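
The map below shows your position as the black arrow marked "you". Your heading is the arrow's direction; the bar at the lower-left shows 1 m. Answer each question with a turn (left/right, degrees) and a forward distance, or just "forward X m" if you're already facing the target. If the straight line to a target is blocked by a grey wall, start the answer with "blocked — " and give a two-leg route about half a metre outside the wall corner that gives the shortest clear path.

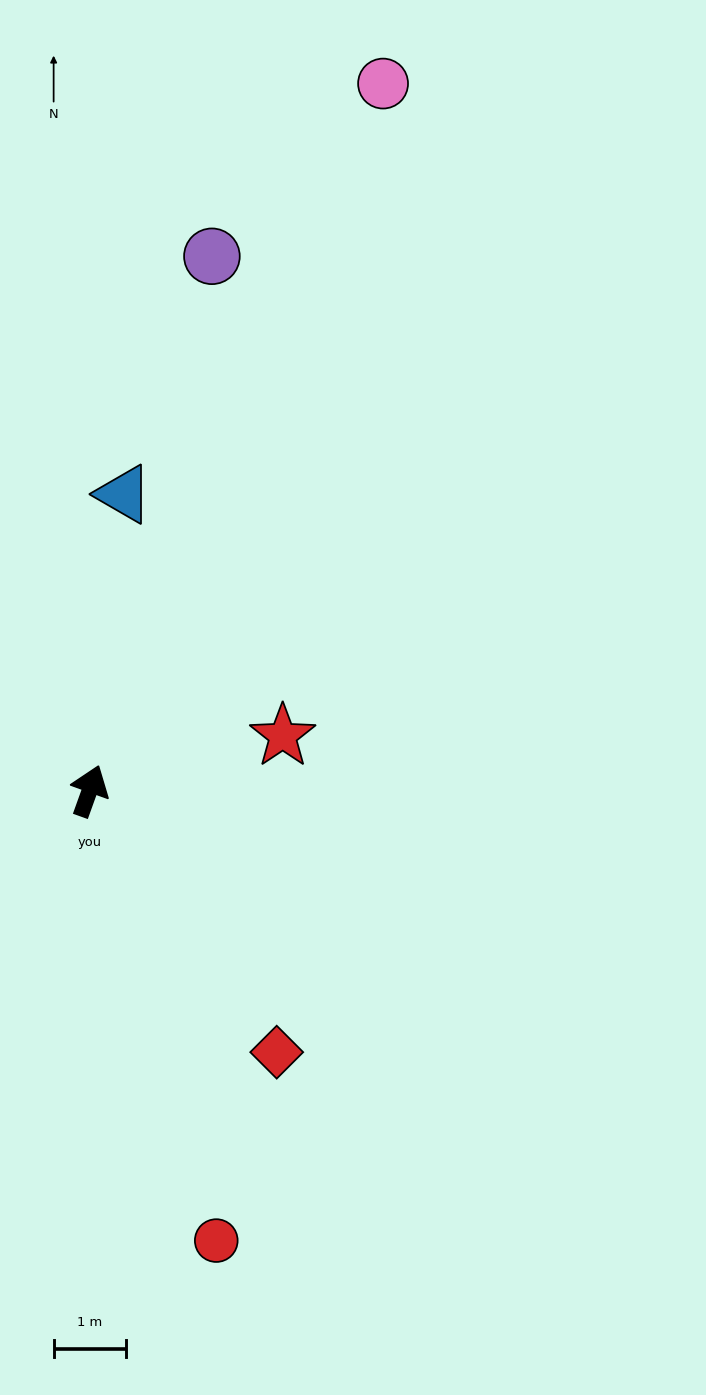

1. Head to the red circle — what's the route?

turn right 144°, forward 6.5 m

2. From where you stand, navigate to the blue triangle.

turn left 13°, forward 4.1 m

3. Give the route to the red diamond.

turn right 125°, forward 4.5 m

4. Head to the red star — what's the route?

turn right 54°, forward 2.8 m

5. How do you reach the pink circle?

turn right 3°, forward 10.6 m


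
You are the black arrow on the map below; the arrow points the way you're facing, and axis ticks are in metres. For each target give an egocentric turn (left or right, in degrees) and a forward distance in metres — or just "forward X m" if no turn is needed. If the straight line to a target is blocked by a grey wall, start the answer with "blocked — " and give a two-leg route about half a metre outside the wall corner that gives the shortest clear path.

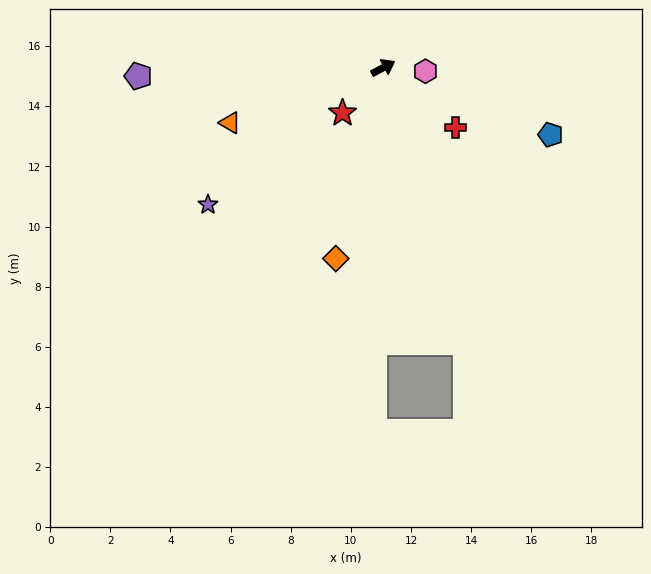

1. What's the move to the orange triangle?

turn left 171°, forward 5.4 m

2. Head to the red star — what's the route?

turn right 160°, forward 2.0 m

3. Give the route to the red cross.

turn right 68°, forward 3.1 m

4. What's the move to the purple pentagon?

turn left 154°, forward 8.1 m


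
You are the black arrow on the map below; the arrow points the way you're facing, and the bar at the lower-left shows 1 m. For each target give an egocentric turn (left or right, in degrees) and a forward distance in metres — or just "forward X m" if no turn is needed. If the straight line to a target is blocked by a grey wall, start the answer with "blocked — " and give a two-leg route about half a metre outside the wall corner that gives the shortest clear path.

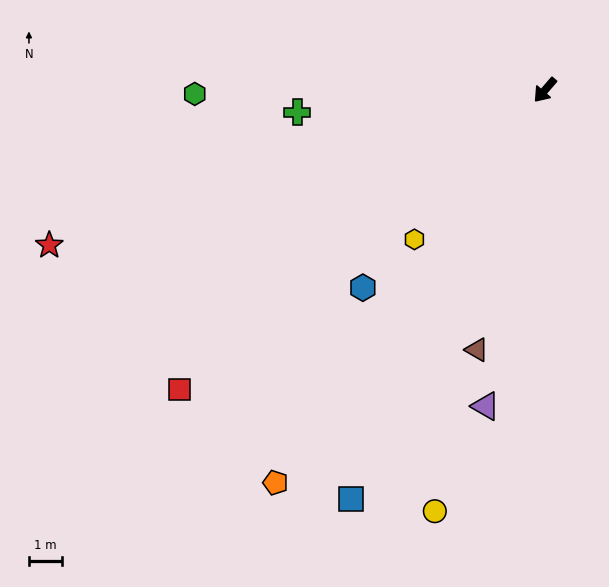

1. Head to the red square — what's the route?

turn right 10°, forward 14.4 m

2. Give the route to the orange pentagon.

turn left 6°, forward 14.6 m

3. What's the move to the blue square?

turn left 15°, forward 13.8 m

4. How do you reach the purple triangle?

turn left 30°, forward 9.8 m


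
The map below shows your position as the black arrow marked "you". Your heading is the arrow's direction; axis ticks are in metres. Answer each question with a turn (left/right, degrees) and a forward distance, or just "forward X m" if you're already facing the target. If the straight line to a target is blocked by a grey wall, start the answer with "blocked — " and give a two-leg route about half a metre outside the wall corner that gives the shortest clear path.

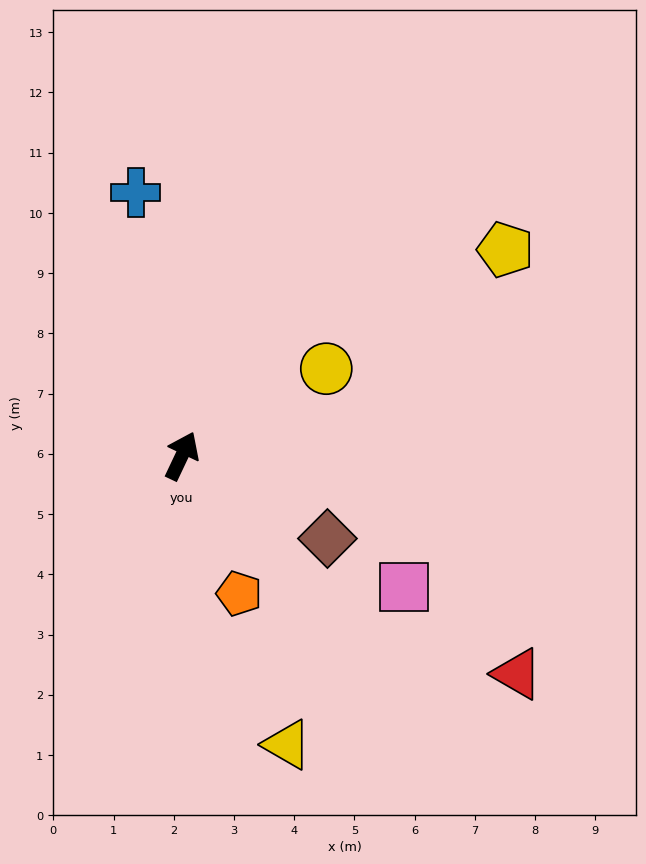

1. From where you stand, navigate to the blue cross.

turn left 35°, forward 4.4 m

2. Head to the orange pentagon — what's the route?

turn right 132°, forward 2.5 m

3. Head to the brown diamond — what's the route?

turn right 94°, forward 2.8 m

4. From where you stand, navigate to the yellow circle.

turn right 34°, forward 2.8 m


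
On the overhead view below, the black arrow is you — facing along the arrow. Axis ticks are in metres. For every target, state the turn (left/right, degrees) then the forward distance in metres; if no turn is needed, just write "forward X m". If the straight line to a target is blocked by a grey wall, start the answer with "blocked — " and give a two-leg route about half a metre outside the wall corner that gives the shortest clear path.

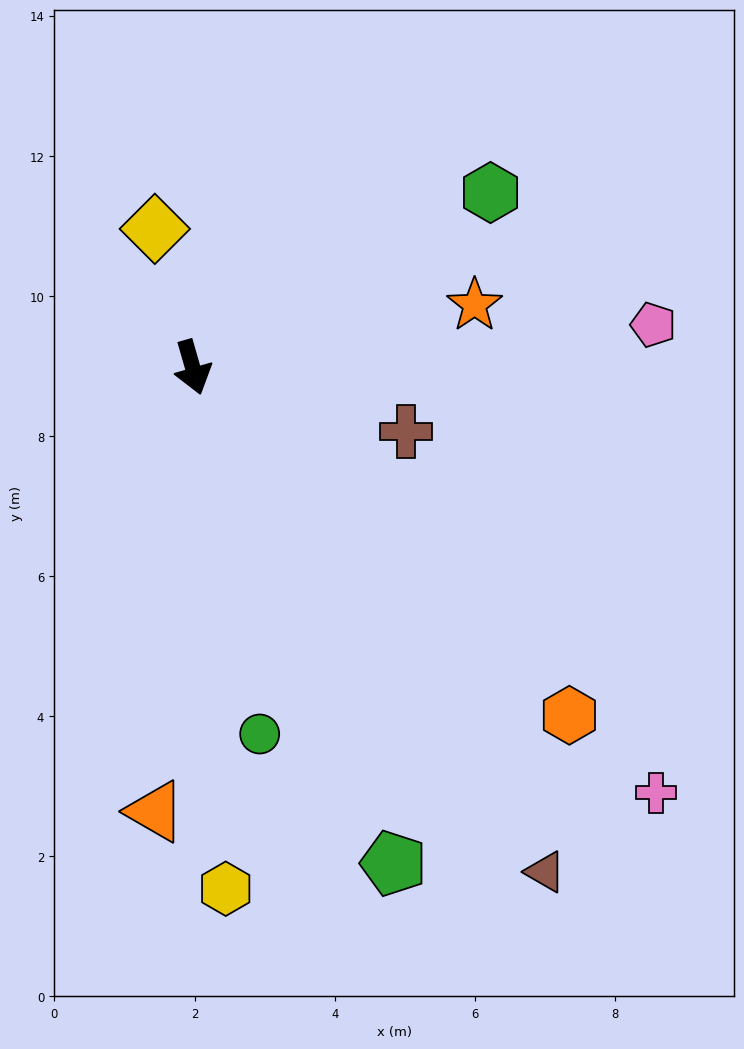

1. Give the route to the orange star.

turn left 86°, forward 4.1 m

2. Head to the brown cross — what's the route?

turn left 57°, forward 3.2 m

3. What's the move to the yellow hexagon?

turn right 12°, forward 7.5 m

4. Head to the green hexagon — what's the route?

turn left 104°, forward 4.9 m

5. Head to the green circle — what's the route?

turn right 6°, forward 5.3 m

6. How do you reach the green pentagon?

turn left 6°, forward 7.6 m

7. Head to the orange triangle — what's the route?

turn right 21°, forward 6.4 m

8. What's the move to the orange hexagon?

turn left 31°, forward 7.3 m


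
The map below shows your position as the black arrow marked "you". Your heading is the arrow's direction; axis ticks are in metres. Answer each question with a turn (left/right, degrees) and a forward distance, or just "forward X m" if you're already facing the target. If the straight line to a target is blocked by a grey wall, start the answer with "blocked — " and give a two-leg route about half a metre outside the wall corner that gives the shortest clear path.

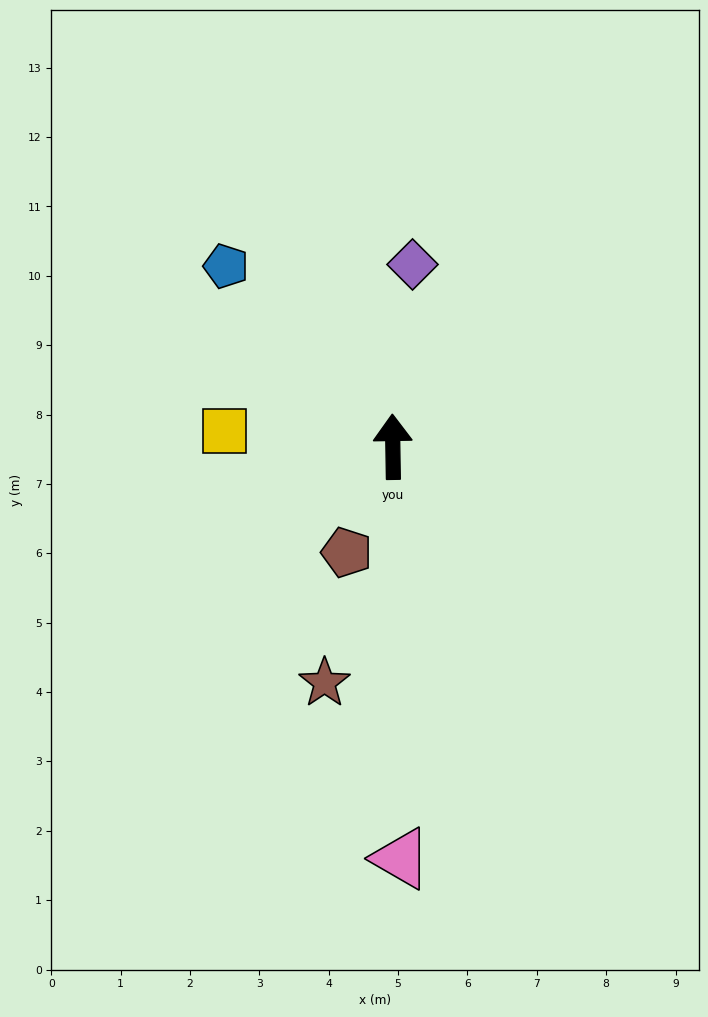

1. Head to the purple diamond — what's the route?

turn right 7°, forward 2.6 m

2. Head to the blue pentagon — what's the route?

turn left 42°, forward 3.5 m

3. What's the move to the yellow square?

turn left 84°, forward 2.4 m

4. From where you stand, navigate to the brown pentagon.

turn left 155°, forward 1.7 m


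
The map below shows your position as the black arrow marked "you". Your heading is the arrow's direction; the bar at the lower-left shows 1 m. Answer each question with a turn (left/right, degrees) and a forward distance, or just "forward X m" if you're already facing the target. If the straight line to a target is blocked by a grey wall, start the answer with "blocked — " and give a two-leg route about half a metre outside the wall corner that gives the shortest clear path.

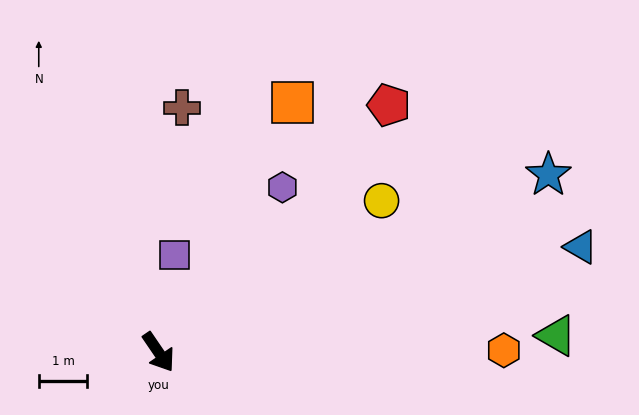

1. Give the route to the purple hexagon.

turn left 109°, forward 4.2 m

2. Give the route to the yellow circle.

turn left 90°, forward 5.5 m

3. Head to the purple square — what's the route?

turn left 136°, forward 2.0 m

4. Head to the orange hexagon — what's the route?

turn left 56°, forward 7.1 m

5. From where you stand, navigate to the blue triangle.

turn left 70°, forward 8.9 m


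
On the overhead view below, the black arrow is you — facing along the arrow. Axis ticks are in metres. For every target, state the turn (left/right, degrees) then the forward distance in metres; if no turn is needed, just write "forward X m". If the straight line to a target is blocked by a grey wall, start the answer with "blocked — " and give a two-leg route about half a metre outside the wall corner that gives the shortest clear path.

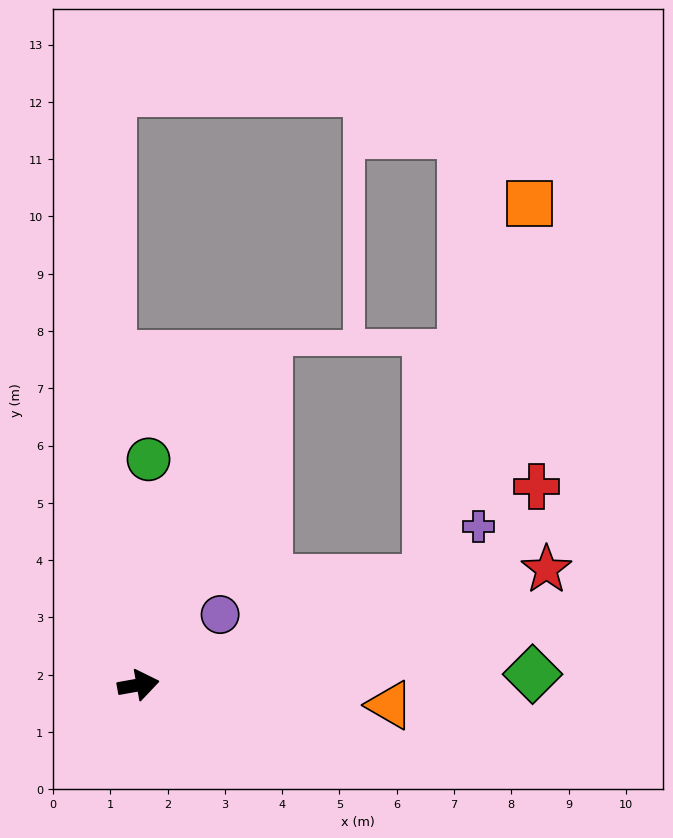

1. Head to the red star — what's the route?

turn left 6°, forward 7.4 m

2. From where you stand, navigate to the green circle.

turn left 77°, forward 3.9 m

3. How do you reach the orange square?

blocked — turn left 10°, forward 5.4 m, then turn left 55°, forward 6.8 m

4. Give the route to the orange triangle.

turn right 15°, forward 4.4 m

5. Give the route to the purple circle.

turn left 31°, forward 1.9 m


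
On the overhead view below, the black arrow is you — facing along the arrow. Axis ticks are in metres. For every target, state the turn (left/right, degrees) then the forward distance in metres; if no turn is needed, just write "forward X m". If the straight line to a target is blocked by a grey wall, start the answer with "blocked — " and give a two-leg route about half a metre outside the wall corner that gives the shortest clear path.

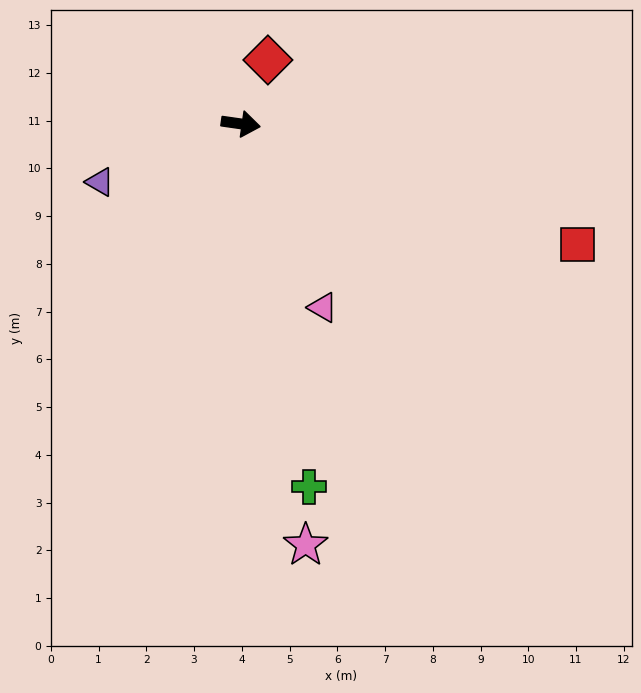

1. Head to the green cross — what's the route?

turn right 71°, forward 7.7 m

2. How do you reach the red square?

turn right 12°, forward 7.5 m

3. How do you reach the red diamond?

turn left 75°, forward 1.5 m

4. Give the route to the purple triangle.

turn right 149°, forward 3.2 m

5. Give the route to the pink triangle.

turn right 58°, forward 4.2 m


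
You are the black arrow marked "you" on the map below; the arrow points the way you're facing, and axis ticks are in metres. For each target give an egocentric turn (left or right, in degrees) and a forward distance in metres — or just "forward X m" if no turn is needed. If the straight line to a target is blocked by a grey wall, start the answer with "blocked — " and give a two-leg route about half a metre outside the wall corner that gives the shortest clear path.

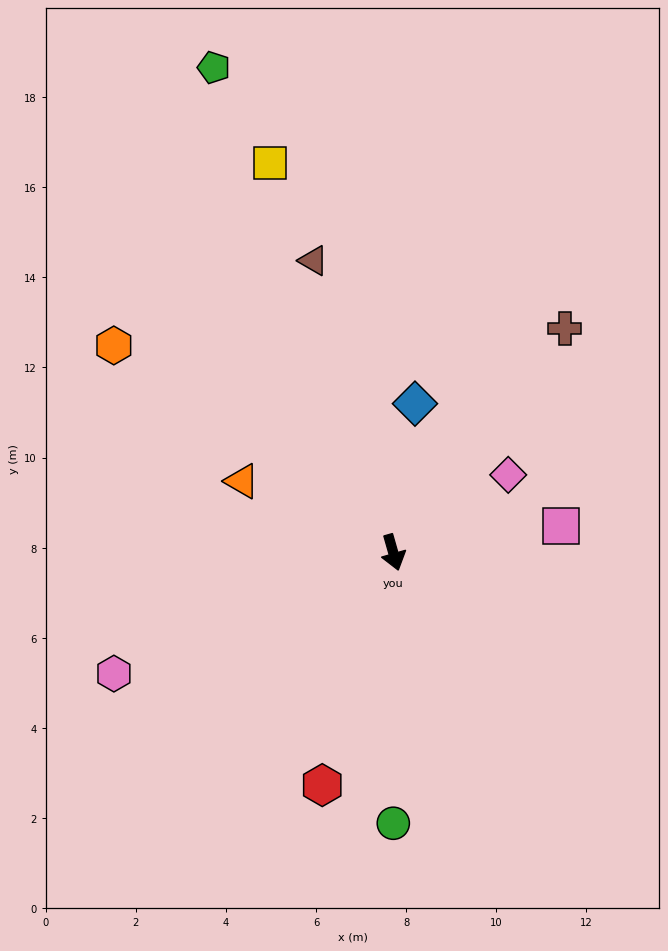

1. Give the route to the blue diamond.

turn left 156°, forward 3.3 m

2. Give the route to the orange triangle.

turn right 131°, forward 3.7 m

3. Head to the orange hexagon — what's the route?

turn right 142°, forward 7.7 m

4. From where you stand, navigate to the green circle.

turn right 16°, forward 6.0 m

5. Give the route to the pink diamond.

turn left 108°, forward 3.1 m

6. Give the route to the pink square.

turn left 83°, forward 3.8 m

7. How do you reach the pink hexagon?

turn right 82°, forward 6.8 m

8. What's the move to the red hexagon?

turn right 33°, forward 5.4 m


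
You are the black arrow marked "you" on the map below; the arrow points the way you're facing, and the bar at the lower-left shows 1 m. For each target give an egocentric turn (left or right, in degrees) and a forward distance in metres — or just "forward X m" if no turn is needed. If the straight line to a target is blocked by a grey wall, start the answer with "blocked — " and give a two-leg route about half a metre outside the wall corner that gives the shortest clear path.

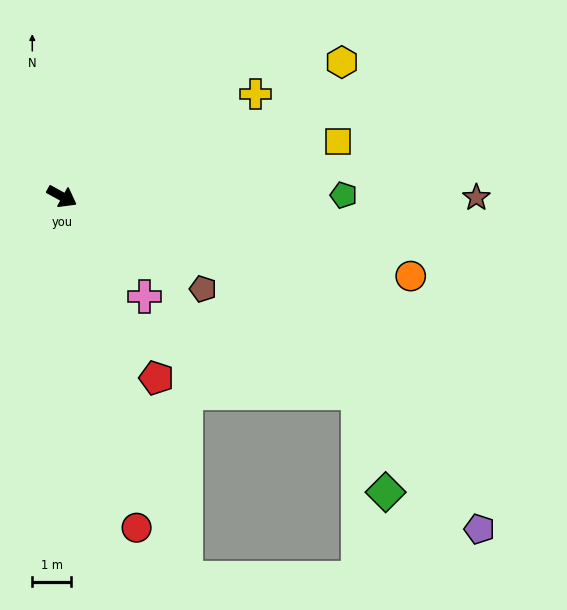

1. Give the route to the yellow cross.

turn left 57°, forward 5.7 m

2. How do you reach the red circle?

turn right 48°, forward 8.8 m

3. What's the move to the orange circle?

turn left 16°, forward 9.3 m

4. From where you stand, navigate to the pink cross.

turn right 21°, forward 3.4 m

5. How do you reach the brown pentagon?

turn right 4°, forward 4.4 m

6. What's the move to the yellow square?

turn left 40°, forward 7.3 m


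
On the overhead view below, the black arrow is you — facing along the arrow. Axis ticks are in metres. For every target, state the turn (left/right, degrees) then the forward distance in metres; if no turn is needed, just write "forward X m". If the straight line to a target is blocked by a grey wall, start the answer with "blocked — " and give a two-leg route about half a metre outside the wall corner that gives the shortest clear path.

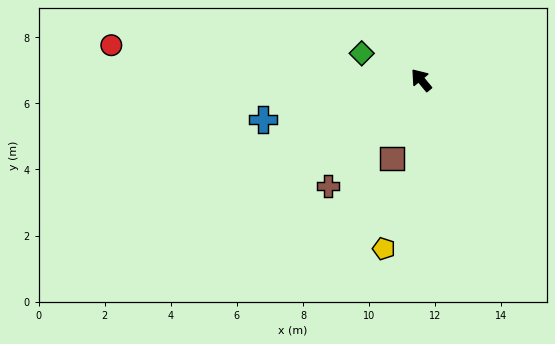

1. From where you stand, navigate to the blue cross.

turn left 64°, forward 4.9 m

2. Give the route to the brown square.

turn left 120°, forward 2.5 m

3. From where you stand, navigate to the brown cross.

turn left 99°, forward 4.3 m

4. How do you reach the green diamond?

turn left 26°, forward 2.0 m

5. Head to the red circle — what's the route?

turn left 44°, forward 9.4 m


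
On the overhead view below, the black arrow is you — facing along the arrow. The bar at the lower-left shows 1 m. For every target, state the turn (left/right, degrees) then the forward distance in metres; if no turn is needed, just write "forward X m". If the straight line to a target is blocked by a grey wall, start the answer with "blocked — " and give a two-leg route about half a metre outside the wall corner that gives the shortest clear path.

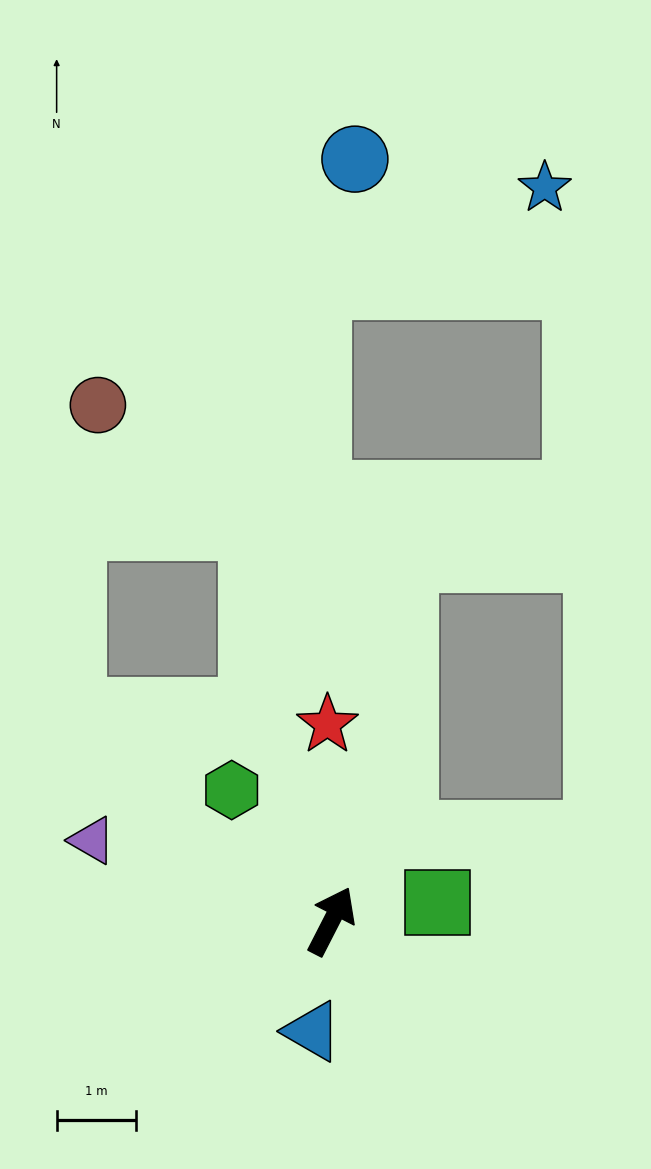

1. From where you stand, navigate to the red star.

turn left 28°, forward 2.5 m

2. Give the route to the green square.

turn right 53°, forward 1.4 m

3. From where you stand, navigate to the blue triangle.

turn right 163°, forward 1.4 m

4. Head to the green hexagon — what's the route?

turn left 64°, forward 2.1 m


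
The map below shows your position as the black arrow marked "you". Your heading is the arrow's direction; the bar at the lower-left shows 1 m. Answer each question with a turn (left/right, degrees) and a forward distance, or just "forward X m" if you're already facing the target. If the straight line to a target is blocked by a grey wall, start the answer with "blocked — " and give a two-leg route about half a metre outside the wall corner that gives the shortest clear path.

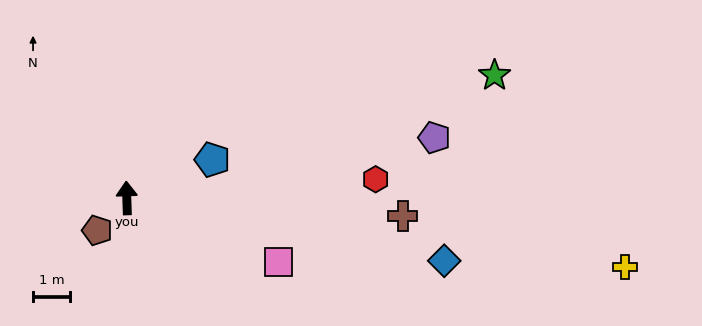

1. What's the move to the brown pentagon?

turn left 136°, forward 1.2 m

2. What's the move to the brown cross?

turn right 96°, forward 7.4 m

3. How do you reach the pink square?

turn right 115°, forward 4.4 m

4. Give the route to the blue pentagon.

turn right 68°, forward 2.5 m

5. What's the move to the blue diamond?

turn right 103°, forward 8.7 m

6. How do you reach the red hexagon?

turn right 88°, forward 6.7 m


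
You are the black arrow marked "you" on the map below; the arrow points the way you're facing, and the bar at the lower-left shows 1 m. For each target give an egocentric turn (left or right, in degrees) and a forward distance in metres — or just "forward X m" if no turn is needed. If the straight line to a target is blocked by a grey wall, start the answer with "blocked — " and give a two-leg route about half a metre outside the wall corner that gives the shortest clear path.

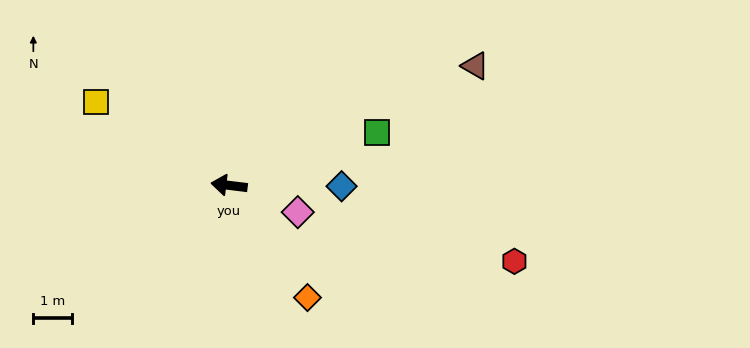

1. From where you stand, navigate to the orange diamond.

turn left 132°, forward 3.6 m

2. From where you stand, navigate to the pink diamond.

turn left 166°, forward 1.9 m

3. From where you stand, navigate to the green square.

turn right 153°, forward 4.1 m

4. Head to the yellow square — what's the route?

turn right 25°, forward 4.1 m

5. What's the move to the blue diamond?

turn right 173°, forward 2.9 m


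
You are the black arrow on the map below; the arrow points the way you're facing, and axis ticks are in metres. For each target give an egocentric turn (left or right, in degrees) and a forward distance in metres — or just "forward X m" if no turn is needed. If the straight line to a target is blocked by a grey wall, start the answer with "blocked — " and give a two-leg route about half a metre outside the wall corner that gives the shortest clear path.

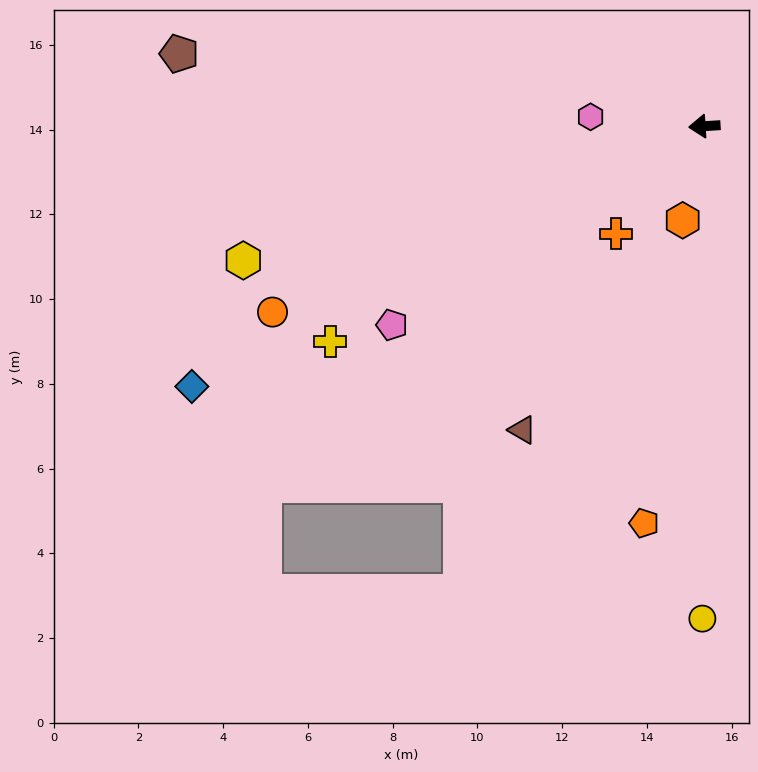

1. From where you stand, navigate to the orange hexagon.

turn left 73°, forward 2.3 m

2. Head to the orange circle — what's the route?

turn left 20°, forward 11.1 m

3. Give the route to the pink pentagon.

turn left 29°, forward 8.7 m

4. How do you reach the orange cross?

turn left 47°, forward 3.3 m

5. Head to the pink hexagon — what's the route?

turn right 8°, forward 2.7 m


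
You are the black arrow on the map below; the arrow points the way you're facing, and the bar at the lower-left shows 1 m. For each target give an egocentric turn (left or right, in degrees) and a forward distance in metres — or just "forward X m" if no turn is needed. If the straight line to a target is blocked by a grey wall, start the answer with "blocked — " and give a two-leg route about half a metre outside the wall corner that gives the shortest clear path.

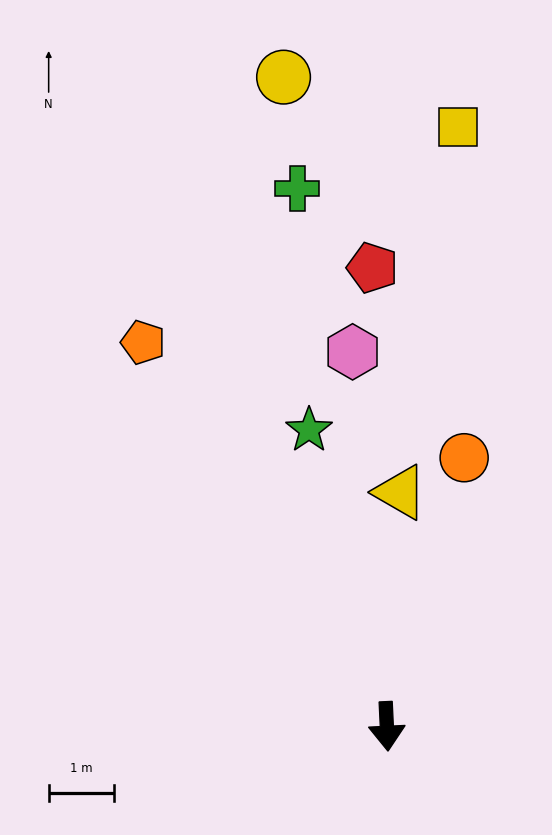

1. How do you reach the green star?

turn right 168°, forward 4.7 m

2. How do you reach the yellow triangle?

turn left 174°, forward 3.6 m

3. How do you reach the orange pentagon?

turn right 150°, forward 6.9 m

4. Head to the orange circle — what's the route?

turn left 161°, forward 4.3 m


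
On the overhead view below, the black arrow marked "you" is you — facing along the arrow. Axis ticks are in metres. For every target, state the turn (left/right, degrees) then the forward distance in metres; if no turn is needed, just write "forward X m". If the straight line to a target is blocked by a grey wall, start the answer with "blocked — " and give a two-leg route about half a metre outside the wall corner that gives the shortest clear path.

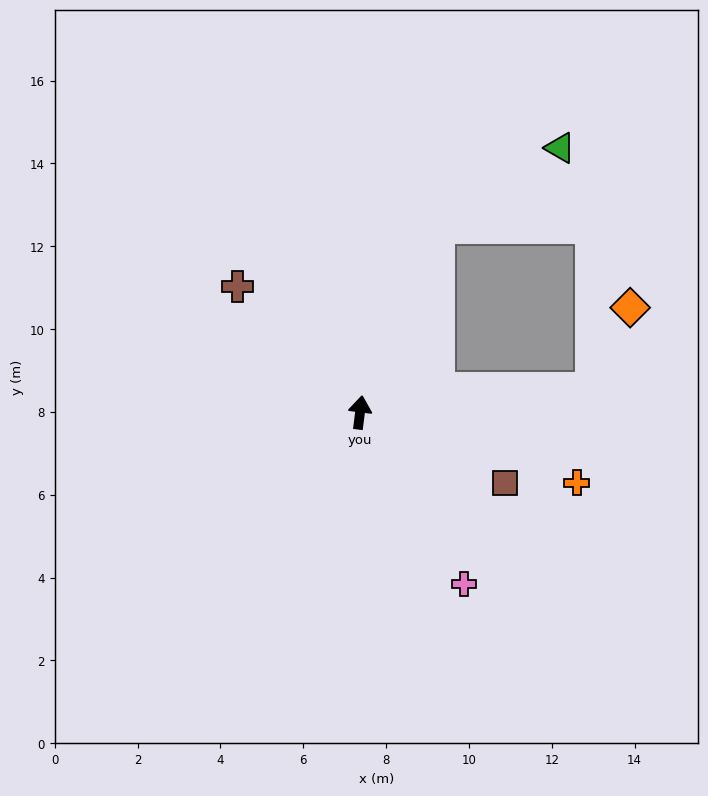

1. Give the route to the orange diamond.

blocked — turn right 77°, forward 5.6 m, then turn left 60°, forward 2.2 m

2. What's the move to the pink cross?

turn right 142°, forward 4.9 m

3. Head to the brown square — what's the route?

turn right 109°, forward 3.9 m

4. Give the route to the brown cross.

turn left 51°, forward 4.2 m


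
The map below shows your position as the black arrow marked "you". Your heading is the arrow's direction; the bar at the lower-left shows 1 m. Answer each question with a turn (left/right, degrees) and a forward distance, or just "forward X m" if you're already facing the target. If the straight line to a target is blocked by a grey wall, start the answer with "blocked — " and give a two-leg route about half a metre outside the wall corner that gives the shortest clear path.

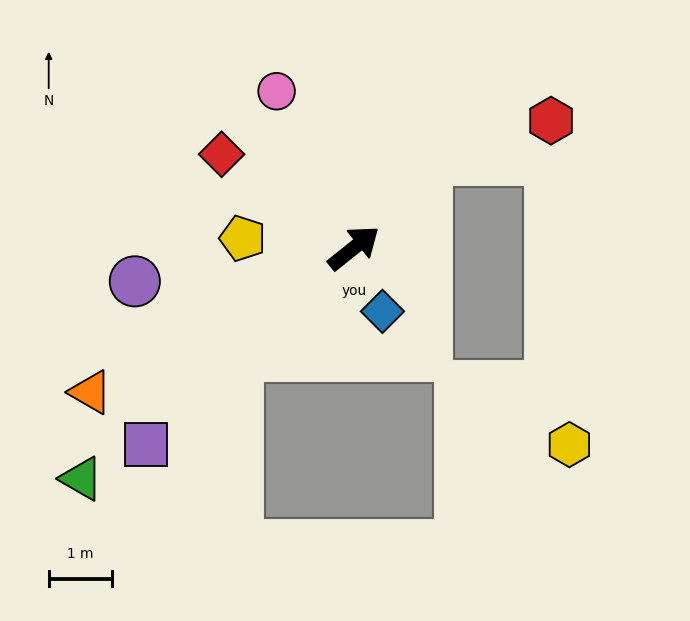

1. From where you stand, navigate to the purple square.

turn right 175°, forward 4.5 m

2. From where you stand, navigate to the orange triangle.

turn left 170°, forward 4.8 m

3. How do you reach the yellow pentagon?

turn left 136°, forward 1.8 m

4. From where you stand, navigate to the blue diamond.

turn right 104°, forward 1.1 m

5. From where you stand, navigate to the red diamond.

turn left 106°, forward 2.6 m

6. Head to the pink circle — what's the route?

turn left 78°, forward 2.8 m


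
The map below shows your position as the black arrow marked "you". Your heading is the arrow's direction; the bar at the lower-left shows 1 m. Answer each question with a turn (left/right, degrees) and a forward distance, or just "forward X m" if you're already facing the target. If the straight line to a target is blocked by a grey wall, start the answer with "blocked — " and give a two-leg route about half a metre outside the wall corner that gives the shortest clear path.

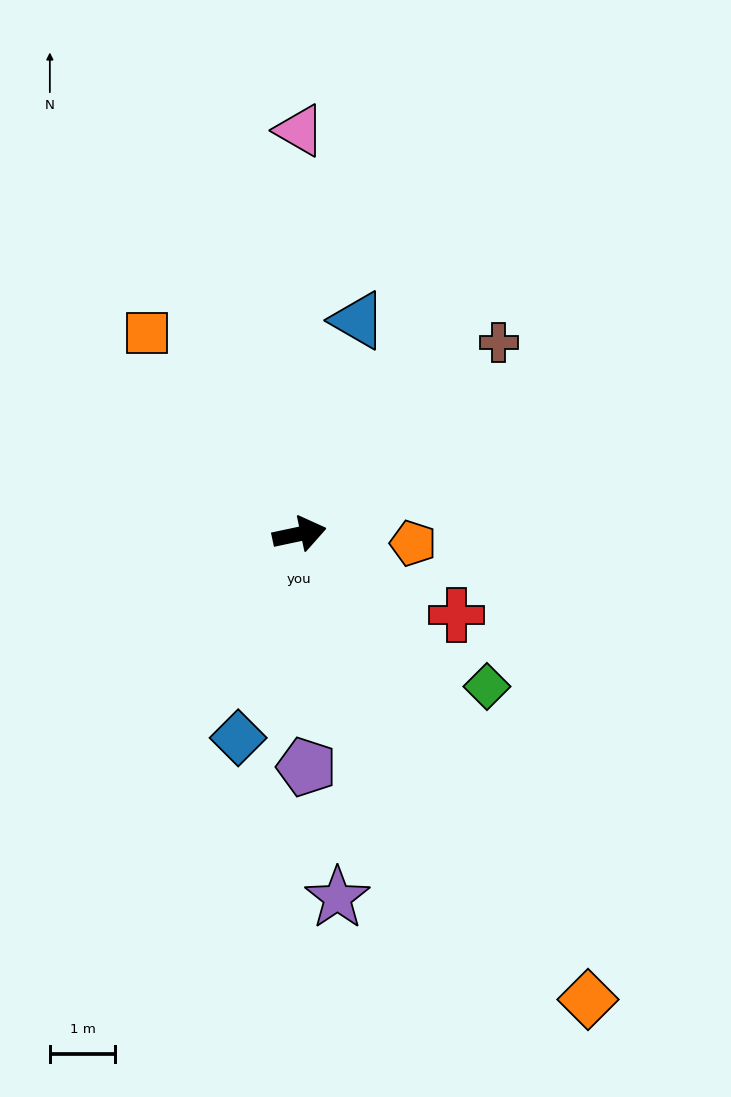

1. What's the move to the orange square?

turn left 115°, forward 3.9 m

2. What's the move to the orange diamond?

turn right 70°, forward 8.4 m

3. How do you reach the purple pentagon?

turn right 100°, forward 3.6 m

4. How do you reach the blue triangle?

turn left 63°, forward 3.4 m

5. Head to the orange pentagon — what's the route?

turn right 17°, forward 1.7 m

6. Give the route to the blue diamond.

turn right 119°, forward 3.3 m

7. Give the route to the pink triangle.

turn left 78°, forward 6.2 m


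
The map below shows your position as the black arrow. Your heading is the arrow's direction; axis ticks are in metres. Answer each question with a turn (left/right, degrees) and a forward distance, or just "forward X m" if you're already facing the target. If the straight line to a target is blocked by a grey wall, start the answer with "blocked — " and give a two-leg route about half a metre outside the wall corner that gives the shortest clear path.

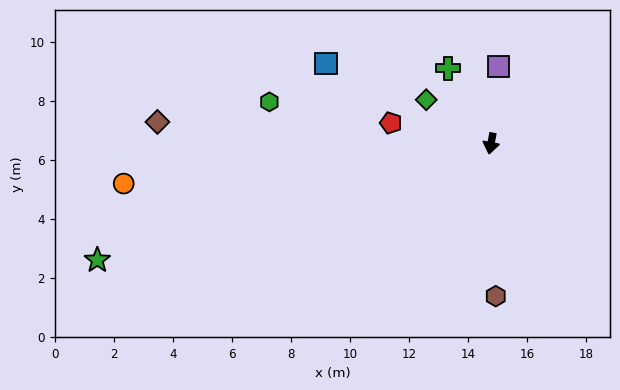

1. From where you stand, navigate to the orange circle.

turn right 73°, forward 12.5 m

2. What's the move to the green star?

turn right 63°, forward 13.9 m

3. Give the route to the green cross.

turn right 140°, forward 2.9 m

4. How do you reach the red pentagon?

turn right 91°, forward 3.5 m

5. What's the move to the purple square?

turn right 175°, forward 2.6 m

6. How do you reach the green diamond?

turn right 114°, forward 2.6 m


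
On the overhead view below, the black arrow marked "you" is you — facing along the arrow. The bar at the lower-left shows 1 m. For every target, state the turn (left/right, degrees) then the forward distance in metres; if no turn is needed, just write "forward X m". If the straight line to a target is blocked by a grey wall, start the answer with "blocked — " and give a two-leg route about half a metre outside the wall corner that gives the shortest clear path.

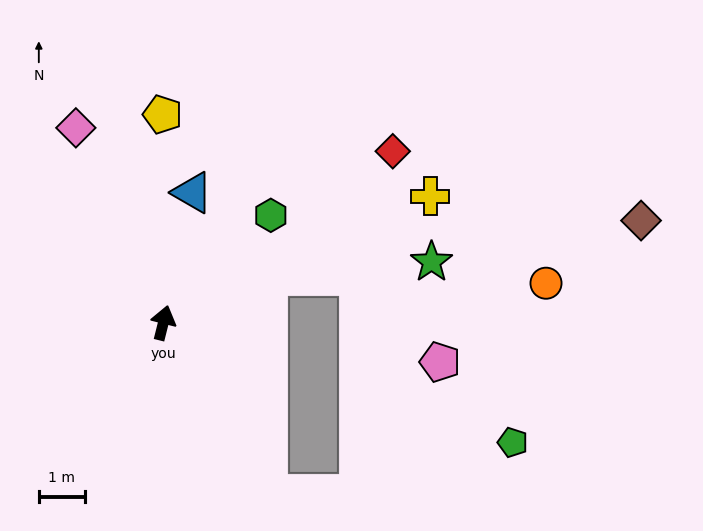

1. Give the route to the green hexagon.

turn right 31°, forward 3.3 m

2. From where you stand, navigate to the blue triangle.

forward 2.9 m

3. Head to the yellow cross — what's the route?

turn right 51°, forward 6.4 m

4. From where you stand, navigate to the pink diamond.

turn left 38°, forward 4.6 m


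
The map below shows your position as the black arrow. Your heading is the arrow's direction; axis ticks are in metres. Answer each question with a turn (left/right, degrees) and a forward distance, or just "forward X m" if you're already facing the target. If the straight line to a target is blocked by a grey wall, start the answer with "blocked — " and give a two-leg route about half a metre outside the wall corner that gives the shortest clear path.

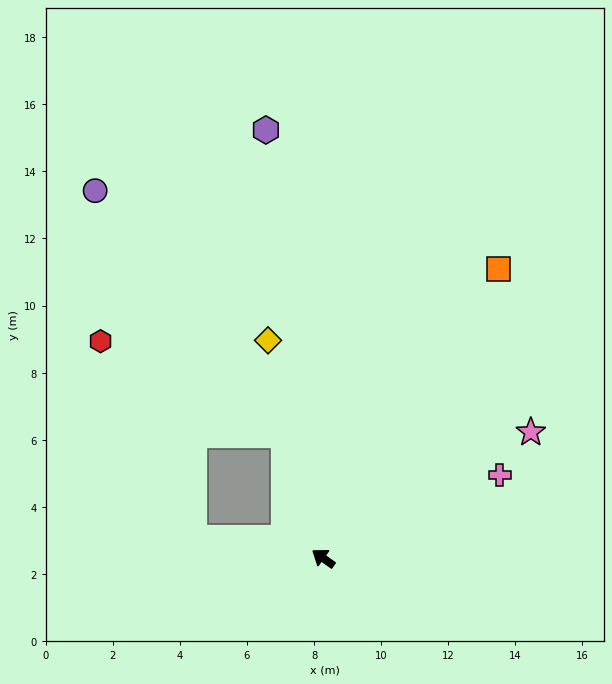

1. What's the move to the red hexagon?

blocked — turn right 37°, forward 3.9 m, then turn left 46°, forward 6.2 m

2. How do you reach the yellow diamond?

turn right 40°, forward 6.7 m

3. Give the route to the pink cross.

turn right 119°, forward 5.8 m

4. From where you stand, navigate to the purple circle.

blocked — turn right 37°, forward 3.9 m, then turn left 21°, forward 9.2 m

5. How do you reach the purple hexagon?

turn right 47°, forward 12.9 m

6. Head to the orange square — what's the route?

turn right 86°, forward 10.1 m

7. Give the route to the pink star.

turn right 113°, forward 7.2 m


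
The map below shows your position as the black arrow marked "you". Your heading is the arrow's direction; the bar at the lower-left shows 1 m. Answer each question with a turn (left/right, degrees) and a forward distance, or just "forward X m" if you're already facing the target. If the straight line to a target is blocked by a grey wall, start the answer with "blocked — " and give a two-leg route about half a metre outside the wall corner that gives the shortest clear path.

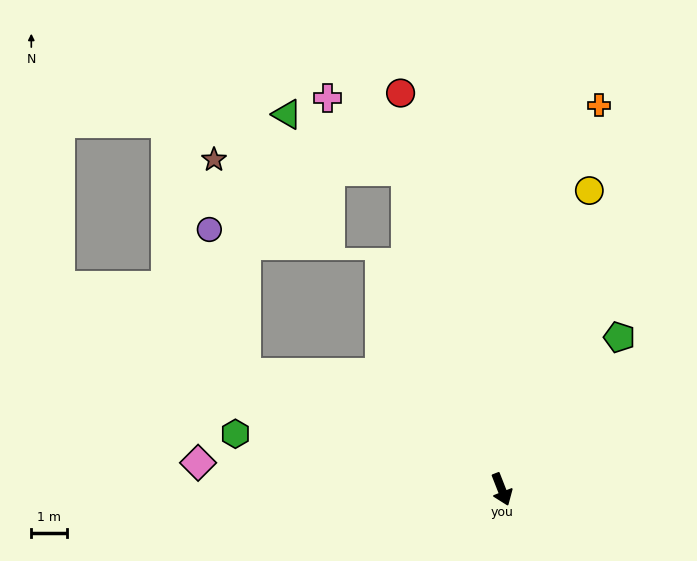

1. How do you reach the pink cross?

blocked — turn left 175°, forward 9.4 m, then turn left 31°, forward 3.0 m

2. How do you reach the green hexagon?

turn right 123°, forward 7.7 m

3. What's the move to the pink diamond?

turn right 116°, forward 8.6 m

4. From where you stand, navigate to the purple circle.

blocked — turn right 136°, forward 7.9 m, then turn right 51°, forward 4.2 m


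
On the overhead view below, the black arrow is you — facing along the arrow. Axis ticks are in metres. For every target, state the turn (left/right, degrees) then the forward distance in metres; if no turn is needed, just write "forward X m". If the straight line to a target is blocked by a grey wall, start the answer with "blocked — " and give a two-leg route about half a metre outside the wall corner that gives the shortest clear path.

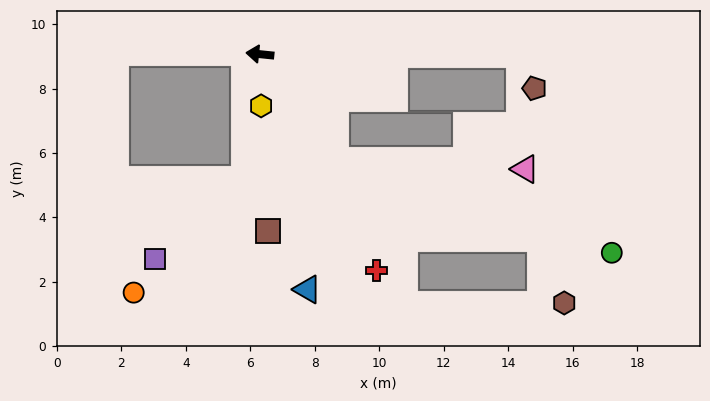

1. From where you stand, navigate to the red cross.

turn left 124°, forward 7.6 m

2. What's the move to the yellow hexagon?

turn left 97°, forward 1.6 m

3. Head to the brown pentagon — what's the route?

blocked — turn right 174°, forward 8.1 m, then turn right 67°, forward 1.1 m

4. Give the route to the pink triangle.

blocked — turn left 131°, forward 4.0 m, then turn left 52°, forward 5.9 m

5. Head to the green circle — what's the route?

blocked — turn left 131°, forward 4.0 m, then turn left 36°, forward 9.0 m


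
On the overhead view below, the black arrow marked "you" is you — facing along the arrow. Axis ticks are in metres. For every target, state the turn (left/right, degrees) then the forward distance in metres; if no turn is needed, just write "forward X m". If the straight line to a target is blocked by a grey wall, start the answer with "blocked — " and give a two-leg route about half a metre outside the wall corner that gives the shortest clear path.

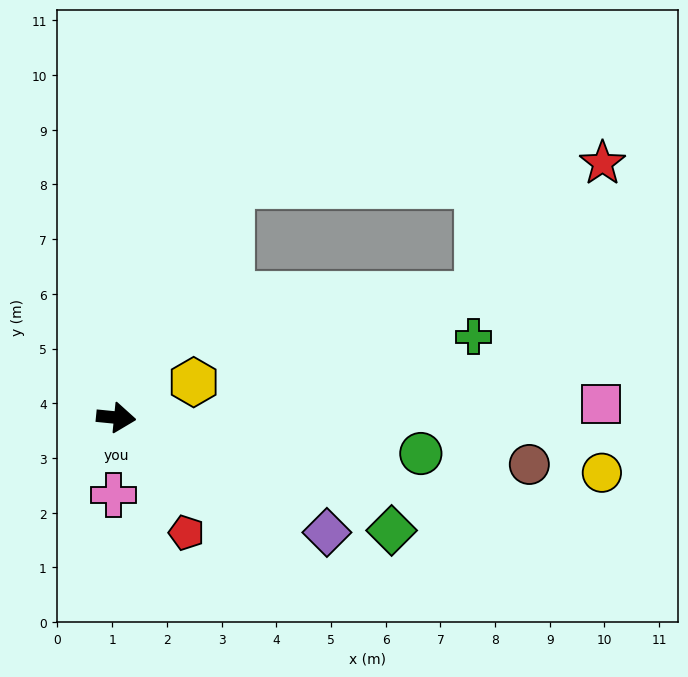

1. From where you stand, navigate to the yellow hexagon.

turn left 30°, forward 1.6 m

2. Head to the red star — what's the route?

blocked — turn left 69°, forward 4.7 m, then turn right 60°, forward 6.8 m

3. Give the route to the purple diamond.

turn right 23°, forward 4.4 m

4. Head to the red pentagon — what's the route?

turn right 53°, forward 2.5 m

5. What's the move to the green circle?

forward 5.6 m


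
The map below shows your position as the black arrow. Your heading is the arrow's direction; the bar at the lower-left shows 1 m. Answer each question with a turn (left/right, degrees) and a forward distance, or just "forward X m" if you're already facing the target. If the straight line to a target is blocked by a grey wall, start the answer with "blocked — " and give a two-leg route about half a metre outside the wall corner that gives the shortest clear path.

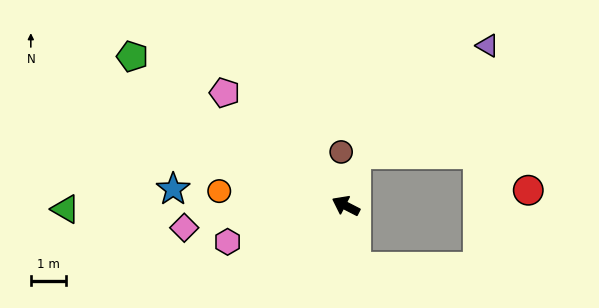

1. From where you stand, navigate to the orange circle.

turn left 21°, forward 3.6 m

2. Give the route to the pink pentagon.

turn right 16°, forward 4.7 m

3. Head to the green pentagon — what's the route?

turn right 8°, forward 7.3 m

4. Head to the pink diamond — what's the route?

turn left 35°, forward 4.6 m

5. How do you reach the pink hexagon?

turn left 44°, forward 3.5 m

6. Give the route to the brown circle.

turn right 58°, forward 1.5 m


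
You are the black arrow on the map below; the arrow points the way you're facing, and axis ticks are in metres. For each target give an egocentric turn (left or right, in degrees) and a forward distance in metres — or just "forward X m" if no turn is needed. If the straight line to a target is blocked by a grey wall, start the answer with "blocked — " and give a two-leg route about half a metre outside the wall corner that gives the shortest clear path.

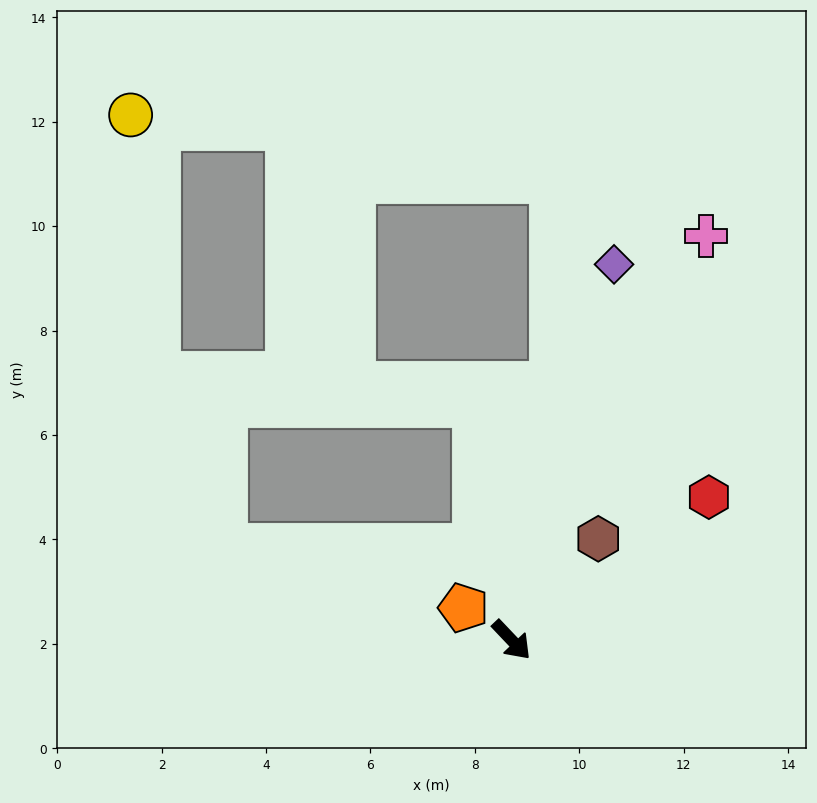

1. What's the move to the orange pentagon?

turn right 167°, forward 1.1 m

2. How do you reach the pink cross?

turn left 111°, forward 8.6 m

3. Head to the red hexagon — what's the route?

turn left 82°, forward 4.7 m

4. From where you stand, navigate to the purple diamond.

turn left 121°, forward 7.5 m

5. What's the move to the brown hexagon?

turn left 96°, forward 2.6 m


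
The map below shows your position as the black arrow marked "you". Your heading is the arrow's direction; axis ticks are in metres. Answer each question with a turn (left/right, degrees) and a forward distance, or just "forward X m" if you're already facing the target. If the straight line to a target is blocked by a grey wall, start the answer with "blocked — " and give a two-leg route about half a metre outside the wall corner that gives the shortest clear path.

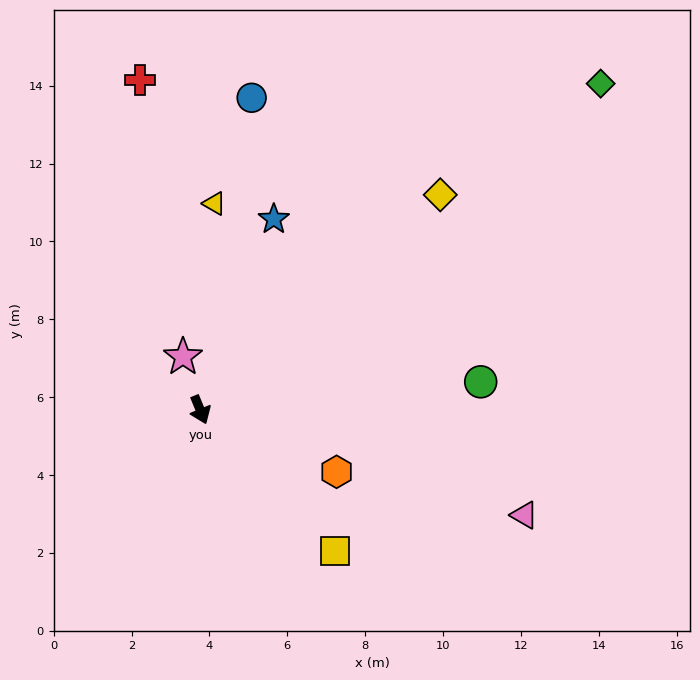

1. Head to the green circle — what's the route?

turn left 73°, forward 7.2 m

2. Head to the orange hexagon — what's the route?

turn left 43°, forward 3.8 m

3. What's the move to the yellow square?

turn left 21°, forward 5.0 m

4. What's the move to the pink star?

turn left 176°, forward 1.4 m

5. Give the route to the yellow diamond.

turn left 110°, forward 8.3 m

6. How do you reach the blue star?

turn left 137°, forward 5.3 m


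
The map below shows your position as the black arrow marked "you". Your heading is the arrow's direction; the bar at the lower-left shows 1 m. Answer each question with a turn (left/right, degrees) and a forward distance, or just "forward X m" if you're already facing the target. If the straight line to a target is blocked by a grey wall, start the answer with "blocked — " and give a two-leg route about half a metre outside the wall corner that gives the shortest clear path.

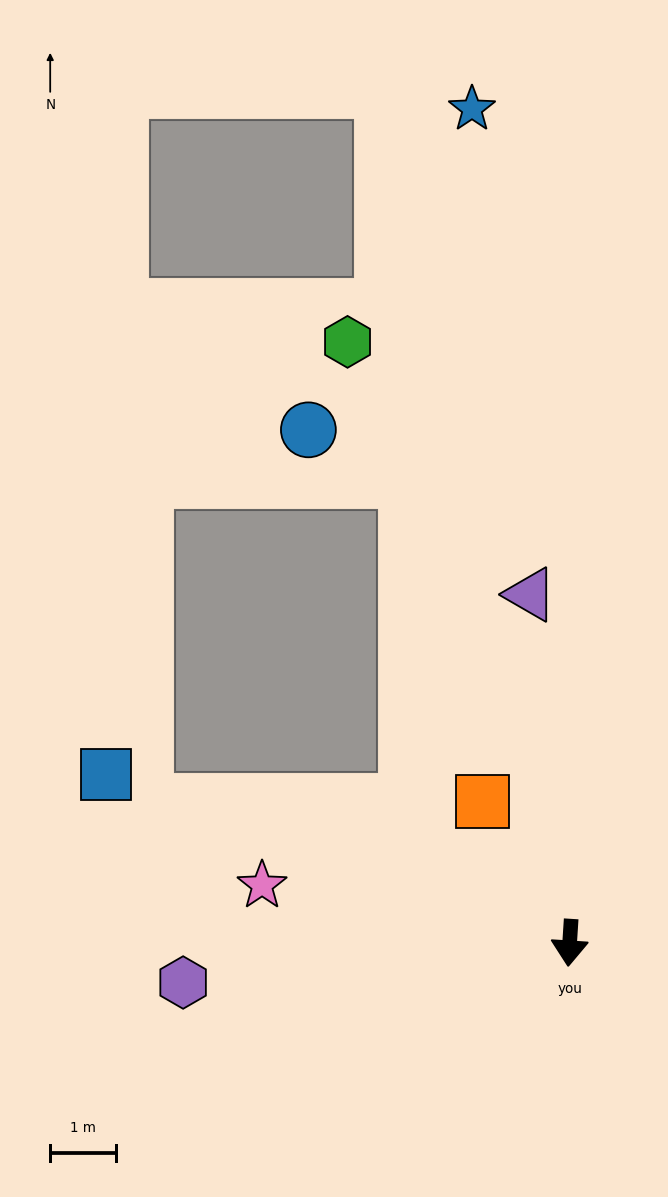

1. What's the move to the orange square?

turn right 145°, forward 2.5 m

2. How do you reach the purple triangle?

turn right 170°, forward 5.3 m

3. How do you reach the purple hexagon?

turn right 81°, forward 5.9 m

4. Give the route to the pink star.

turn right 97°, forward 4.8 m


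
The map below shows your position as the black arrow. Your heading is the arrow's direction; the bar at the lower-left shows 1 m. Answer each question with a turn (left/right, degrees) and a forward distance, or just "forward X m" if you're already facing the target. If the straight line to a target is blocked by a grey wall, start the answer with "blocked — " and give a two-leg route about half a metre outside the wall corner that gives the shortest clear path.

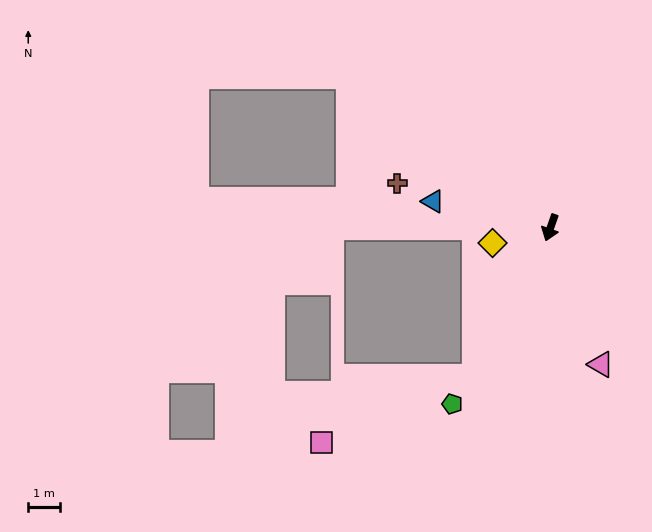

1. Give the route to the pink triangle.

turn left 39°, forward 4.6 m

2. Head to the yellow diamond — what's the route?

turn right 56°, forward 1.9 m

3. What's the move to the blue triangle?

turn right 83°, forward 3.8 m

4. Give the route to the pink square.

blocked — turn right 7°, forward 5.3 m, then turn right 41°, forward 5.2 m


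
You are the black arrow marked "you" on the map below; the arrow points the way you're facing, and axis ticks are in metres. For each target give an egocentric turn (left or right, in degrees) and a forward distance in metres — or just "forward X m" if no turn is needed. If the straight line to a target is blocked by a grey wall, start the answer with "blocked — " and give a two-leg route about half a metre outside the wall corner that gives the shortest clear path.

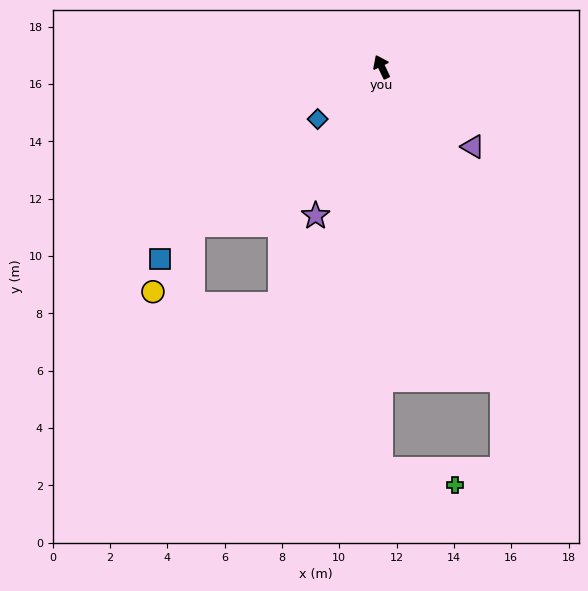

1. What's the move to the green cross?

blocked — turn left 154°, forward 14.0 m, then turn left 78°, forward 2.6 m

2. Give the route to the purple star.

turn left 131°, forward 5.7 m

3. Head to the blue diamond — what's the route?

turn left 104°, forward 2.9 m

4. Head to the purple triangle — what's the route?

turn right 157°, forward 4.2 m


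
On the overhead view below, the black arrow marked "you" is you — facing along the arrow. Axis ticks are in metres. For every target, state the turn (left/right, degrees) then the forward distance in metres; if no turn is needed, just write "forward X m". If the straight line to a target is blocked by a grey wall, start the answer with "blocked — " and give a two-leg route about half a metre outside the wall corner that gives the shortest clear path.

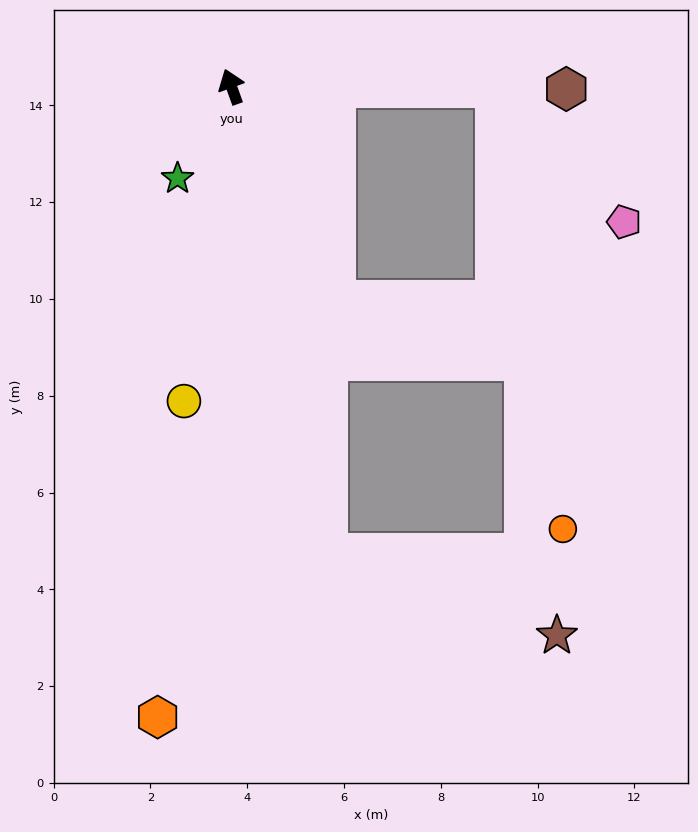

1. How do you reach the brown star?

blocked — turn left 172°, forward 9.8 m, then turn left 58°, forward 5.0 m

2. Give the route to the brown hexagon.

turn right 110°, forward 6.9 m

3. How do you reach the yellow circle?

turn left 152°, forward 6.6 m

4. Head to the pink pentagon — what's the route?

blocked — turn right 110°, forward 5.5 m, then turn right 46°, forward 3.8 m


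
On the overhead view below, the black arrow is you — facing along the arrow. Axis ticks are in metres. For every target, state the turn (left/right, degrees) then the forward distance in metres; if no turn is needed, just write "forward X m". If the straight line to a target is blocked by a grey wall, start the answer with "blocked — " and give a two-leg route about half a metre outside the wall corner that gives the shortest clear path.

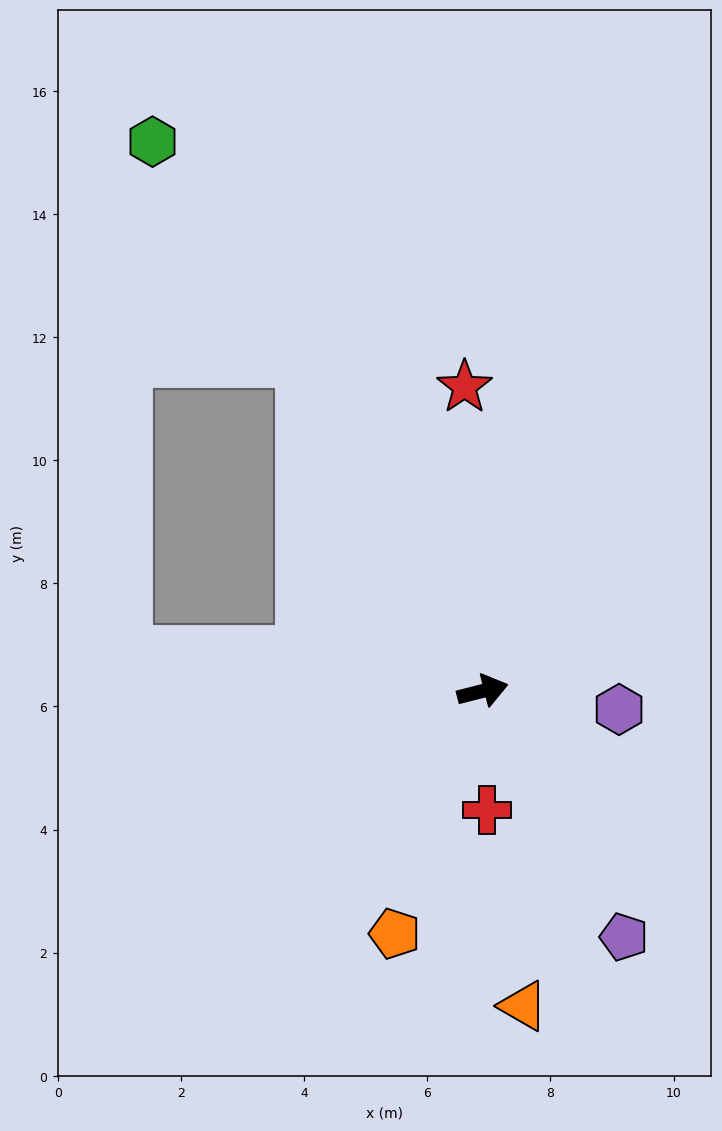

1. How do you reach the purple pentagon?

turn right 74°, forward 4.6 m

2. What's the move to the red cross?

turn right 102°, forward 1.9 m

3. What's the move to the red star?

turn left 79°, forward 4.9 m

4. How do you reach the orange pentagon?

turn right 124°, forward 4.2 m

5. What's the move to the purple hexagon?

turn right 22°, forward 2.2 m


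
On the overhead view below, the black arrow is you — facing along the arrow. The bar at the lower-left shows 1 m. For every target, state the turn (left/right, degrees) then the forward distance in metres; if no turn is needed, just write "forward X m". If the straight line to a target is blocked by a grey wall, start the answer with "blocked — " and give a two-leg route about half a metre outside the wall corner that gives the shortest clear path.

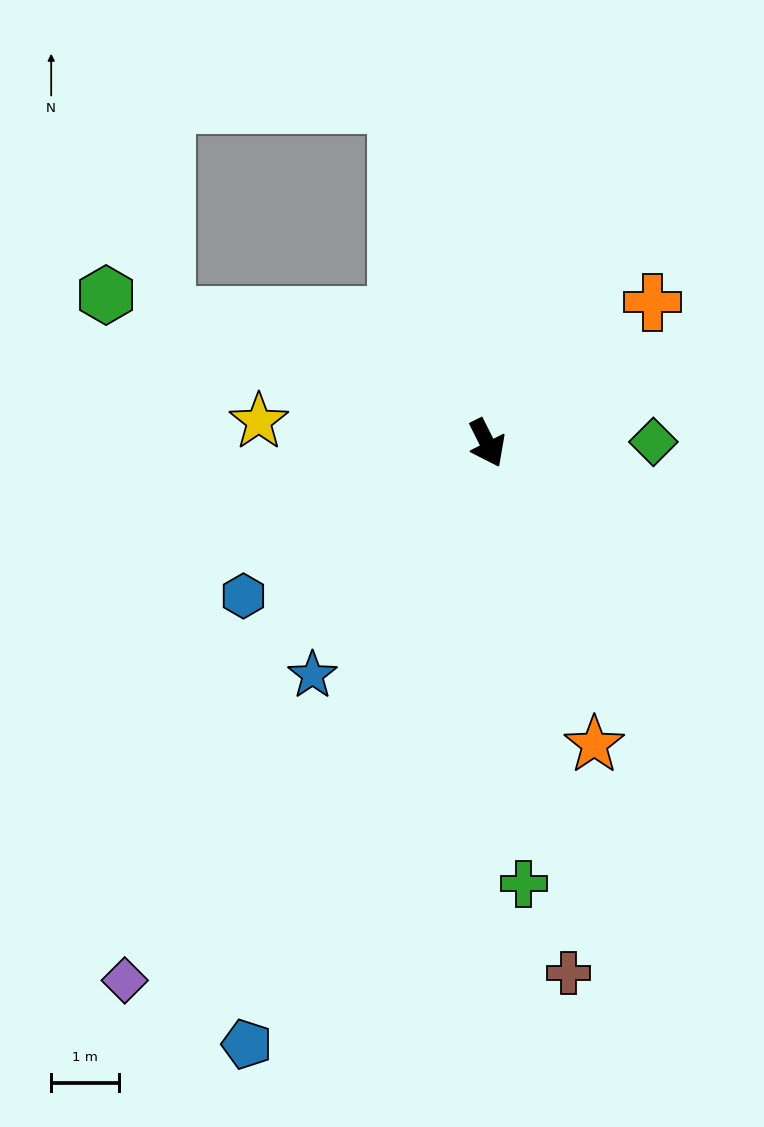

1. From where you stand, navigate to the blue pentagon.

turn right 48°, forward 9.6 m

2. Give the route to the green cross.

turn right 22°, forward 6.5 m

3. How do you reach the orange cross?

turn left 104°, forward 3.2 m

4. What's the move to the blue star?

turn right 64°, forward 4.3 m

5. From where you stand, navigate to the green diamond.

turn left 64°, forward 2.5 m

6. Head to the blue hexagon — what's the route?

turn right 85°, forward 4.3 m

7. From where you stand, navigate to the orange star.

turn right 7°, forward 4.7 m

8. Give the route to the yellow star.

turn right 122°, forward 3.4 m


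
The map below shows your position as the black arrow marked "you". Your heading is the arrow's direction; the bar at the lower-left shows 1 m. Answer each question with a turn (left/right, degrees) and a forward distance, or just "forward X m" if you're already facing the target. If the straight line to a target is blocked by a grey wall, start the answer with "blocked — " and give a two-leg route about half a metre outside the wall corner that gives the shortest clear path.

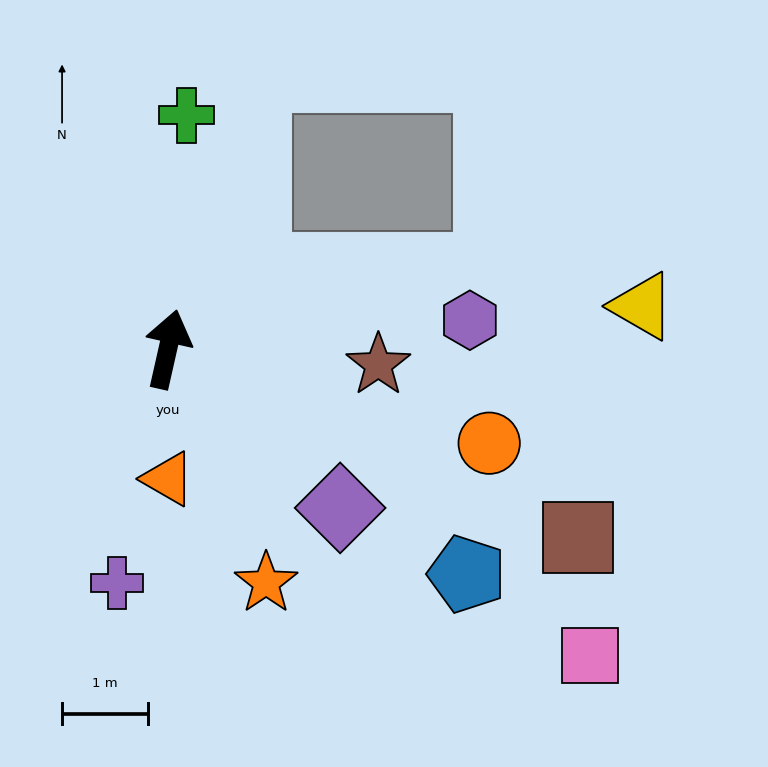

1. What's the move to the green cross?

turn left 8°, forward 2.7 m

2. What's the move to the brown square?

turn right 102°, forward 5.3 m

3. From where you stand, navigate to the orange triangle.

turn right 167°, forward 1.5 m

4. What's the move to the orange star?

turn right 144°, forward 3.0 m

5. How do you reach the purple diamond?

turn right 120°, forward 2.7 m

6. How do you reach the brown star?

turn right 82°, forward 2.5 m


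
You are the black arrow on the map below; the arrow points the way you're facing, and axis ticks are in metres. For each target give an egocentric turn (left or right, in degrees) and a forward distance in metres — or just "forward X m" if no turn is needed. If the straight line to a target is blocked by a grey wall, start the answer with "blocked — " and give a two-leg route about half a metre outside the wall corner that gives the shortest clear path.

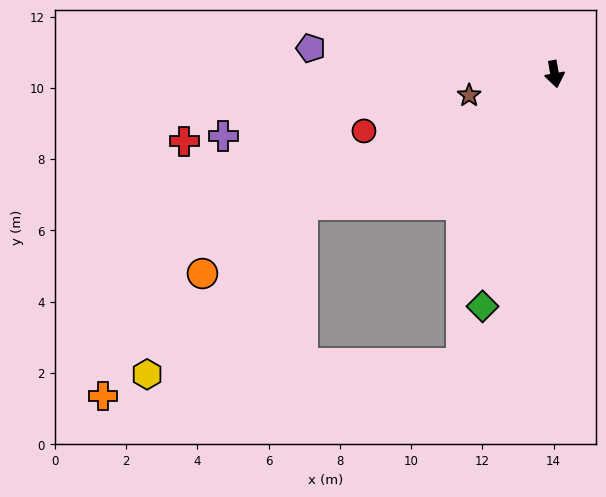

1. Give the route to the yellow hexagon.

blocked — turn right 72°, forward 8.0 m, then turn left 19°, forward 6.4 m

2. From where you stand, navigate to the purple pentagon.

turn right 106°, forward 6.9 m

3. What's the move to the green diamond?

turn right 27°, forward 6.8 m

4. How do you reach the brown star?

turn right 86°, forward 2.5 m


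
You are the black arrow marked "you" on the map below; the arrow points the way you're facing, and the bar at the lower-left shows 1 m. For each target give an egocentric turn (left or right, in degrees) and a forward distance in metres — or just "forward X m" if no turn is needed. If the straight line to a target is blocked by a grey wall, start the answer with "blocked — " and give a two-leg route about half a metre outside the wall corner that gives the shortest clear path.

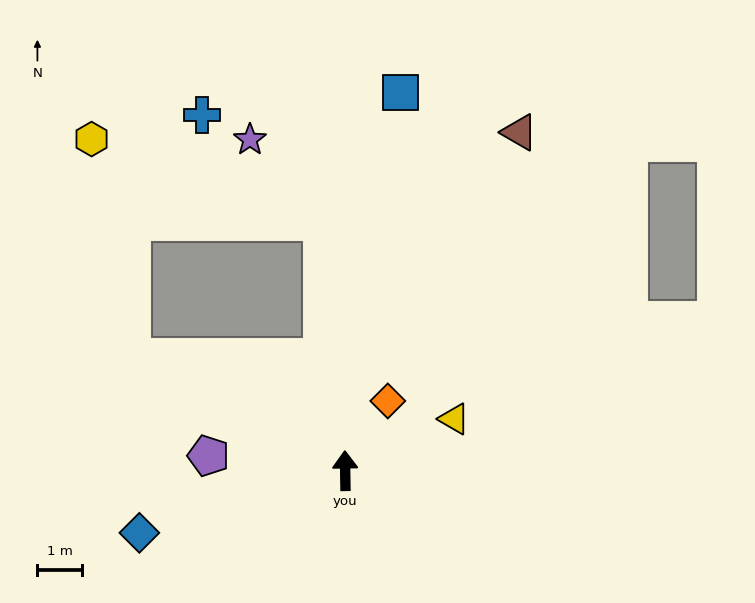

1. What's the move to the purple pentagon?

turn left 83°, forward 3.1 m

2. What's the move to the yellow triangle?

turn right 66°, forward 2.7 m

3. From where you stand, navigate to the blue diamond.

turn left 106°, forward 4.8 m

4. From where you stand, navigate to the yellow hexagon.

blocked — turn left 61°, forward 5.4 m, then turn right 52°, forward 5.0 m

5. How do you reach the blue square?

turn right 9°, forward 8.6 m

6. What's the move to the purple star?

blocked — turn left 4°, forward 5.6 m, then turn left 36°, forward 2.5 m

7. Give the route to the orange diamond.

turn right 32°, forward 1.8 m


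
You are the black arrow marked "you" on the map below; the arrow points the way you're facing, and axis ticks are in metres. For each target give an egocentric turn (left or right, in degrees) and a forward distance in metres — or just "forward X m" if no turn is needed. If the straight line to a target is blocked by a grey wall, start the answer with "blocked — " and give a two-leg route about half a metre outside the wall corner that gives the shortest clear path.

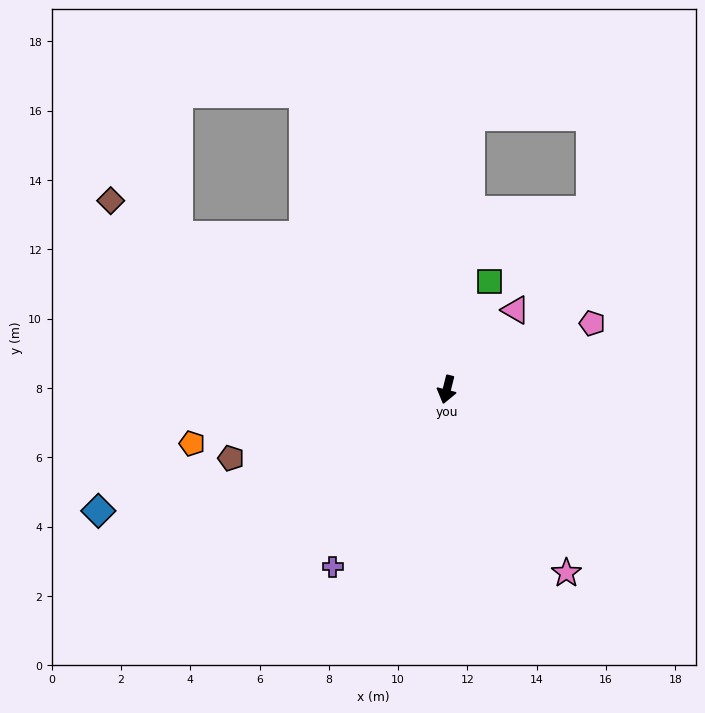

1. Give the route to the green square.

turn left 173°, forward 3.3 m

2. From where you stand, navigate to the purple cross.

turn right 19°, forward 6.1 m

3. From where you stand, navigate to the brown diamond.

turn right 105°, forward 11.1 m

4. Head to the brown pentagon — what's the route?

turn right 58°, forward 6.5 m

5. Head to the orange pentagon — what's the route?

turn right 64°, forward 7.5 m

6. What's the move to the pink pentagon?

turn left 129°, forward 4.6 m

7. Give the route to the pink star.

turn left 47°, forward 6.3 m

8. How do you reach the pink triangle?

turn left 153°, forward 3.0 m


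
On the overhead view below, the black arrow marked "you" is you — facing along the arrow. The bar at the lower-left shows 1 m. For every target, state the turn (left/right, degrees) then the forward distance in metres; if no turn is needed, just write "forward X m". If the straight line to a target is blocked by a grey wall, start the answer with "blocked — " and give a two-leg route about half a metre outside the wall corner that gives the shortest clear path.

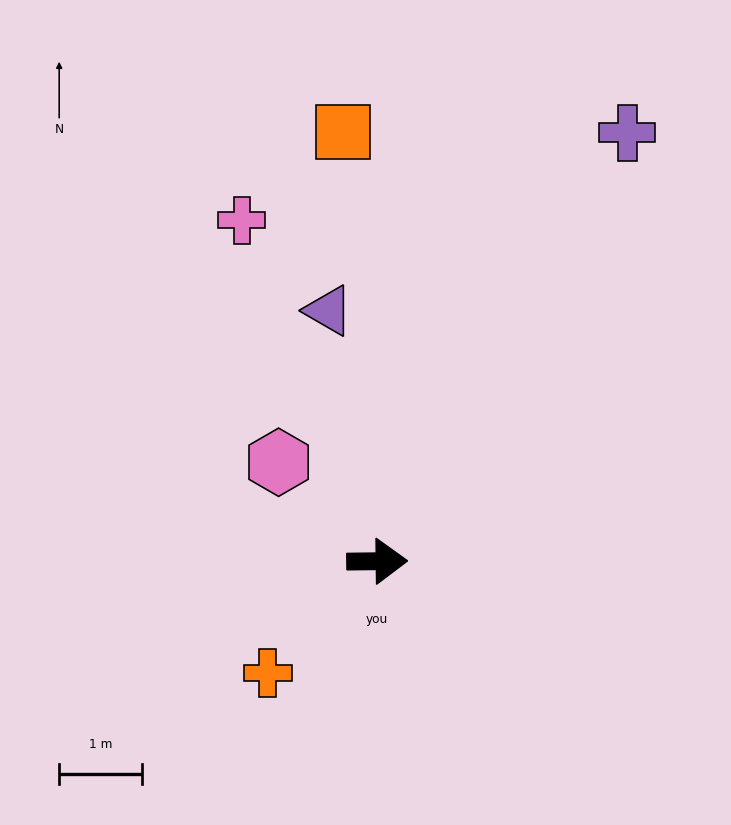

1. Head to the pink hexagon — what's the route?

turn left 134°, forward 1.7 m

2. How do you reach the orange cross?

turn right 135°, forward 1.9 m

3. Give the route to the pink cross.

turn left 111°, forward 4.4 m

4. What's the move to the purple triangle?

turn left 100°, forward 3.1 m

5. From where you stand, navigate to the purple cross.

turn left 59°, forward 6.0 m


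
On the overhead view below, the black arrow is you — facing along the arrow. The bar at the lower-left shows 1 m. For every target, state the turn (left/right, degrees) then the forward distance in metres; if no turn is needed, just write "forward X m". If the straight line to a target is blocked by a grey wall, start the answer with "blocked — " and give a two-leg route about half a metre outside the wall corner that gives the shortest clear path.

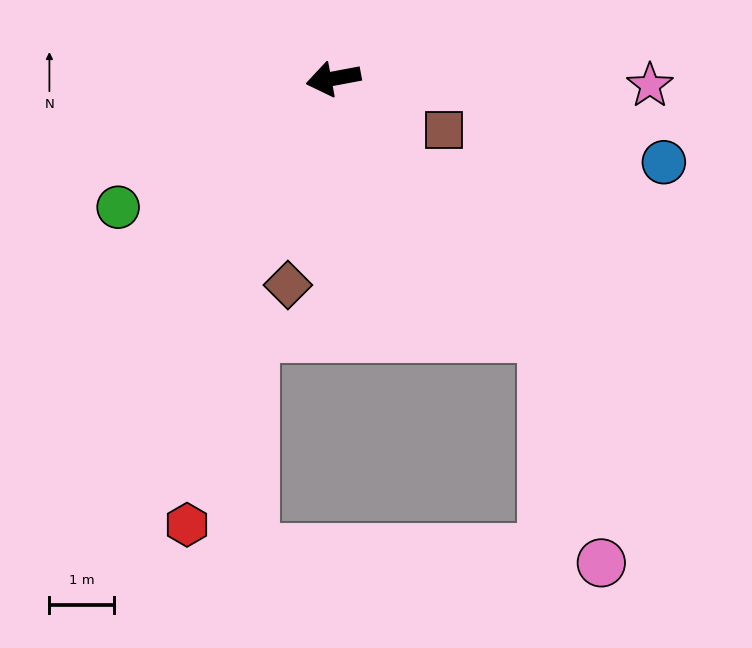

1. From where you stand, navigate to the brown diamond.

turn left 67°, forward 3.3 m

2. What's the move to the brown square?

turn left 144°, forward 1.9 m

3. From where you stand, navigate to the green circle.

turn left 20°, forward 3.9 m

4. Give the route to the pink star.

turn left 168°, forward 4.9 m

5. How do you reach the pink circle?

blocked — turn left 119°, forward 5.1 m, then turn right 26°, forward 3.6 m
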